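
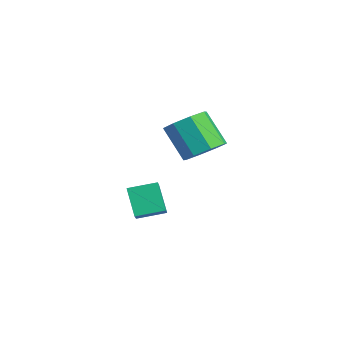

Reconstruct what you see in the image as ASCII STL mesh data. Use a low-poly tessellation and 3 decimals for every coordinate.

solid 
facet normal 0.616 0.209 -0.760
outer loop
vertex 2.527 3.089 1.319
vertex 1.999 2.522 0.735
vertex 1.982 3.461 0.979
endloop
endfacet
facet normal 0.285 0.840 0.462
outer loop
vertex 2.527 3.089 1.319
vertex 1.982 3.461 0.979
vertex 1.449 2.724 2.648
endloop
endfacet
facet normal 0.285 0.840 0.462
outer loop
vertex 1.449 2.724 2.648
vertex 1.982 3.461 0.979
vertex 0.904 3.096 2.308
endloop
endfacet
facet normal -0.616 -0.208 0.760
outer loop
vertex 1.449 2.724 2.648
vertex 0.904 3.096 2.308
vertex 0.921 2.158 2.065
endloop
endfacet
facet normal 0.616 0.208 -0.759
outer loop
vertex 1.982 3.461 0.979
vertex 1.999 2.522 0.735
vertex 1.447 3.283 0.496
endloop
endfacet
facet normal -0.318 0.948 0.003
outer loop
vertex 1.982 3.461 0.979
vertex 1.447 3.283 0.496
vertex 0.904 3.096 2.308
endloop
endfacet
facet normal -0.318 0.948 0.003
outer loop
vertex 0.904 3.096 2.308
vertex 1.447 3.283 0.496
vertex 0.369 2.918 1.825
endloop
endfacet
facet normal -0.616 -0.208 0.759
outer loop
vertex 0.904 3.096 2.308
vertex 0.369 2.918 1.825
vertex 0.921 2.158 2.065
endloop
endfacet
facet normal 0.616 0.208 -0.759
outer loop
vertex 1.447 3.283 0.496
vertex 1.999 2.522 0.735
vertex 1.235 2.66 0.153
endloop
endfacet
facet normal -0.734 0.502 -0.458
outer loop
vertex 1.447 3.283 0.496
vertex 1.235 2.66 0.153
vertex 0.369 2.918 1.825
endloop
endfacet
facet normal -0.734 0.502 -0.458
outer loop
vertex 0.369 2.918 1.825
vertex 1.235 2.66 0.153
vertex 0.157 2.295 1.482
endloop
endfacet
facet normal -0.617 -0.208 0.759
outer loop
vertex 0.369 2.918 1.825
vertex 0.157 2.295 1.482
vertex 0.921 2.158 2.065
endloop
endfacet
facet normal 0.616 0.208 -0.760
outer loop
vertex 1.235 2.66 0.153
vertex 1.999 2.522 0.735
vertex 1.471 1.956 0.152
endloop
endfacet
facet normal -0.720 -0.241 -0.650
outer loop
vertex 1.235 2.66 0.153
vertex 1.471 1.956 0.152
vertex 0.157 2.295 1.482
endloop
endfacet
facet normal -0.720 -0.241 -0.650
outer loop
vertex 0.157 2.295 1.482
vertex 1.471 1.956 0.152
vertex 0.393 1.591 1.481
endloop
endfacet
facet normal -0.617 -0.208 0.759
outer loop
vertex 0.157 2.295 1.482
vertex 0.393 1.591 1.481
vertex 0.921 2.158 2.065
endloop
endfacet
facet normal 0.616 0.208 -0.760
outer loop
vertex 1.471 1.956 0.152
vertex 1.999 2.522 0.735
vertex 2.016 1.584 0.492
endloop
endfacet
facet normal -0.285 -0.840 -0.462
outer loop
vertex 1.471 1.956 0.152
vertex 2.016 1.584 0.492
vertex 0.393 1.591 1.481
endloop
endfacet
facet normal -0.285 -0.840 -0.462
outer loop
vertex 0.393 1.591 1.481
vertex 2.016 1.584 0.492
vertex 0.938 1.219 1.821
endloop
endfacet
facet normal -0.616 -0.209 0.760
outer loop
vertex 0.393 1.591 1.481
vertex 0.938 1.219 1.821
vertex 0.921 2.158 2.065
endloop
endfacet
facet normal 0.616 0.208 -0.759
outer loop
vertex 2.016 1.584 0.492
vertex 1.999 2.522 0.735
vertex 2.551 1.762 0.975
endloop
endfacet
facet normal 0.318 -0.948 -0.003
outer loop
vertex 2.016 1.584 0.492
vertex 2.551 1.762 0.975
vertex 0.938 1.219 1.821
endloop
endfacet
facet normal 0.318 -0.948 -0.003
outer loop
vertex 0.938 1.219 1.821
vertex 2.551 1.762 0.975
vertex 1.473 1.397 2.304
endloop
endfacet
facet normal -0.616 -0.208 0.759
outer loop
vertex 0.938 1.219 1.821
vertex 1.473 1.397 2.304
vertex 0.921 2.158 2.065
endloop
endfacet
facet normal 0.617 0.208 -0.759
outer loop
vertex 2.551 1.762 0.975
vertex 1.999 2.522 0.735
vertex 2.763 2.385 1.318
endloop
endfacet
facet normal 0.734 -0.502 0.458
outer loop
vertex 2.551 1.762 0.975
vertex 2.763 2.385 1.318
vertex 1.473 1.397 2.304
endloop
endfacet
facet normal 0.734 -0.502 0.458
outer loop
vertex 1.473 1.397 2.304
vertex 2.763 2.385 1.318
vertex 1.685 2.02 2.647
endloop
endfacet
facet normal -0.616 -0.208 0.759
outer loop
vertex 1.473 1.397 2.304
vertex 1.685 2.02 2.647
vertex 0.921 2.158 2.065
endloop
endfacet
facet normal 0.617 0.208 -0.759
outer loop
vertex 2.763 2.385 1.318
vertex 1.999 2.522 0.735
vertex 2.527 3.089 1.319
endloop
endfacet
facet normal 0.720 0.241 0.650
outer loop
vertex 2.763 2.385 1.318
vertex 2.527 3.089 1.319
vertex 1.685 2.02 2.647
endloop
endfacet
facet normal 0.720 0.241 0.650
outer loop
vertex 1.685 2.02 2.647
vertex 2.527 3.089 1.319
vertex 1.449 2.724 2.648
endloop
endfacet
facet normal -0.616 -0.208 0.760
outer loop
vertex 1.685 2.02 2.647
vertex 1.449 2.724 2.648
vertex 0.921 2.158 2.065
endloop
endfacet
facet normal -0.683 0.372 -0.629
outer loop
vertex -1.457 0.749 -2.865
vertex -1.053 1.935 -2.601
vertex -0.494 0.666 -3.96
endloop
endfacet
facet normal -0.315 -0.926 -0.207
outer loop
vertex 0.093 0.345 -3.419
vertex -1.457 0.749 -2.865
vertex -0.494 0.666 -3.96
endloop
endfacet
facet normal -0.682 0.373 -0.629
outer loop
vertex -0.494 0.666 -3.96
vertex -1.053 1.935 -2.601
vertex -0.09 1.851 -3.695
endloop
endfacet
facet normal 0.659 -0.057 -0.750
outer loop
vertex -0.09 1.851 -3.695
vertex 0.093 0.345 -3.419
vertex -0.494 0.666 -3.96
endloop
endfacet
facet normal -0.659 0.058 0.750
outer loop
vertex -1.457 0.749 -2.865
vertex -0.466 1.614 -2.06
vertex -1.053 1.935 -2.601
endloop
endfacet
facet normal -0.315 -0.926 -0.206
outer loop
vertex -0.87 0.429 -2.325
vertex -1.457 0.749 -2.865
vertex 0.093 0.345 -3.419
endloop
endfacet
facet normal -0.659 0.057 0.750
outer loop
vertex -0.87 0.429 -2.325
vertex -0.466 1.614 -2.06
vertex -1.457 0.749 -2.865
endloop
endfacet
facet normal 0.316 0.926 0.207
outer loop
vertex -1.053 1.935 -2.601
vertex -0.466 1.614 -2.06
vertex -0.09 1.851 -3.695
endloop
endfacet
facet normal 0.659 -0.057 -0.750
outer loop
vertex 0.497 1.531 -3.155
vertex 0.093 0.345 -3.419
vertex -0.09 1.851 -3.695
endloop
endfacet
facet normal 0.315 0.926 0.207
outer loop
vertex -0.09 1.851 -3.695
vertex -0.466 1.614 -2.06
vertex 0.497 1.531 -3.155
endloop
endfacet
facet normal 0.682 -0.372 0.629
outer loop
vertex 0.497 1.531 -3.155
vertex -0.87 0.429 -2.325
vertex 0.093 0.345 -3.419
endloop
endfacet
facet normal 0.682 -0.373 0.628
outer loop
vertex -0.466 1.614 -2.06
vertex -0.87 0.429 -2.325
vertex 0.497 1.531 -3.155
endloop
endfacet

endsolid


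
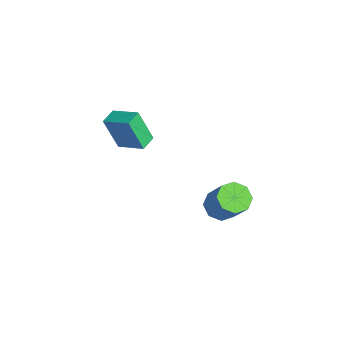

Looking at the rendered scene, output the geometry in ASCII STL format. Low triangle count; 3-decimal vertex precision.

solid 
facet normal -0.564 -0.202 -0.801
outer loop
vertex 2.895 1.06 1.145
vertex 2.102 1.179 1.673
vertex 2.654 1.755 1.139
endloop
endfacet
facet normal 0.758 0.258 -0.599
outer loop
vertex 2.895 1.06 1.145
vertex 2.654 1.755 1.139
vertex 4.13 1.503 2.898
endloop
endfacet
facet normal 0.758 0.259 -0.599
outer loop
vertex 4.13 1.503 2.898
vertex 2.654 1.755 1.139
vertex 3.889 2.197 2.893
endloop
endfacet
facet normal 0.565 0.202 0.800
outer loop
vertex 4.13 1.503 2.898
vertex 3.889 2.197 2.893
vertex 3.338 1.621 3.427
endloop
endfacet
facet normal -0.564 -0.202 -0.801
outer loop
vertex 2.654 1.755 1.139
vertex 2.102 1.179 1.673
vertex 2.09 2.111 1.446
endloop
endfacet
facet normal 0.304 0.851 -0.428
outer loop
vertex 2.654 1.755 1.139
vertex 2.09 2.111 1.446
vertex 3.889 2.197 2.893
endloop
endfacet
facet normal 0.305 0.850 -0.429
outer loop
vertex 3.889 2.197 2.893
vertex 2.09 2.111 1.446
vertex 3.325 2.554 3.2
endloop
endfacet
facet normal 0.564 0.203 0.801
outer loop
vertex 3.889 2.197 2.893
vertex 3.325 2.554 3.2
vertex 3.338 1.621 3.427
endloop
endfacet
facet normal -0.565 -0.202 -0.800
outer loop
vertex 2.09 2.111 1.446
vertex 2.102 1.179 1.673
vertex 1.533 1.922 1.887
endloop
endfacet
facet normal -0.327 0.945 -0.008
outer loop
vertex 2.09 2.111 1.446
vertex 1.533 1.922 1.887
vertex 3.325 2.554 3.2
endloop
endfacet
facet normal -0.328 0.945 -0.007
outer loop
vertex 3.325 2.554 3.2
vertex 1.533 1.922 1.887
vertex 2.768 2.364 3.64
endloop
endfacet
facet normal 0.563 0.203 0.801
outer loop
vertex 3.325 2.554 3.2
vertex 2.768 2.364 3.64
vertex 3.338 1.621 3.427
endloop
endfacet
facet normal -0.565 -0.202 -0.800
outer loop
vertex 1.533 1.922 1.887
vertex 2.102 1.179 1.673
vertex 1.31 1.297 2.202
endloop
endfacet
facet normal -0.768 0.485 0.419
outer loop
vertex 1.533 1.922 1.887
vertex 1.31 1.297 2.202
vertex 2.768 2.364 3.64
endloop
endfacet
facet normal -0.768 0.485 0.418
outer loop
vertex 2.768 2.364 3.64
vertex 1.31 1.297 2.202
vertex 2.545 1.74 3.955
endloop
endfacet
facet normal 0.564 0.203 0.801
outer loop
vertex 2.768 2.364 3.64
vertex 2.545 1.74 3.955
vertex 3.338 1.621 3.427
endloop
endfacet
facet normal -0.565 -0.202 -0.800
outer loop
vertex 1.31 1.297 2.202
vertex 2.102 1.179 1.673
vertex 1.551 0.603 2.207
endloop
endfacet
facet normal -0.758 -0.259 0.599
outer loop
vertex 1.31 1.297 2.202
vertex 1.551 0.603 2.207
vertex 2.545 1.74 3.955
endloop
endfacet
facet normal -0.758 -0.258 0.599
outer loop
vertex 2.545 1.74 3.955
vertex 1.551 0.603 2.207
vertex 2.786 1.045 3.961
endloop
endfacet
facet normal 0.564 0.202 0.801
outer loop
vertex 2.545 1.74 3.955
vertex 2.786 1.045 3.961
vertex 3.338 1.621 3.427
endloop
endfacet
facet normal -0.564 -0.203 -0.801
outer loop
vertex 1.551 0.603 2.207
vertex 2.102 1.179 1.673
vertex 2.115 0.246 1.9
endloop
endfacet
facet normal -0.305 -0.850 0.429
outer loop
vertex 1.551 0.603 2.207
vertex 2.115 0.246 1.9
vertex 2.786 1.045 3.961
endloop
endfacet
facet normal -0.304 -0.851 0.429
outer loop
vertex 2.786 1.045 3.961
vertex 2.115 0.246 1.9
vertex 3.35 0.689 3.654
endloop
endfacet
facet normal 0.564 0.202 0.801
outer loop
vertex 2.786 1.045 3.961
vertex 3.35 0.689 3.654
vertex 3.338 1.621 3.427
endloop
endfacet
facet normal -0.563 -0.203 -0.801
outer loop
vertex 2.115 0.246 1.9
vertex 2.102 1.179 1.673
vertex 2.672 0.436 1.46
endloop
endfacet
facet normal 0.328 -0.945 0.008
outer loop
vertex 2.115 0.246 1.9
vertex 2.672 0.436 1.46
vertex 3.35 0.689 3.654
endloop
endfacet
facet normal 0.327 -0.945 0.008
outer loop
vertex 3.35 0.689 3.654
vertex 2.672 0.436 1.46
vertex 3.907 0.878 3.213
endloop
endfacet
facet normal 0.565 0.202 0.800
outer loop
vertex 3.35 0.689 3.654
vertex 3.907 0.878 3.213
vertex 3.338 1.621 3.427
endloop
endfacet
facet normal -0.564 -0.203 -0.801
outer loop
vertex 2.672 0.436 1.46
vertex 2.102 1.179 1.673
vertex 2.895 1.06 1.145
endloop
endfacet
facet normal 0.768 -0.486 -0.418
outer loop
vertex 2.672 0.436 1.46
vertex 2.895 1.06 1.145
vertex 3.907 0.878 3.213
endloop
endfacet
facet normal 0.768 -0.485 -0.418
outer loop
vertex 3.907 0.878 3.213
vertex 2.895 1.06 1.145
vertex 4.13 1.503 2.898
endloop
endfacet
facet normal 0.565 0.202 0.800
outer loop
vertex 3.907 0.878 3.213
vertex 4.13 1.503 2.898
vertex 3.338 1.621 3.427
endloop
endfacet
facet normal -0.635 -0.691 -0.345
outer loop
vertex -3.781 -4.036 4.224
vertex -4.558 -3.389 4.357
vertex -3.501 -3.287 2.207
endloop
endfacet
facet normal 0.762 -0.635 -0.130
outer loop
vertex -2.402 -2.091 2.803
vertex -3.781 -4.036 4.224
vertex -3.501 -3.287 2.207
endloop
endfacet
facet normal -0.635 -0.692 -0.345
outer loop
vertex -3.501 -3.287 2.207
vertex -4.558 -3.389 4.357
vertex -4.278 -2.64 2.339
endloop
endfacet
facet normal 0.129 0.345 -0.930
outer loop
vertex -4.278 -2.64 2.339
vertex -2.402 -2.091 2.803
vertex -3.501 -3.287 2.207
endloop
endfacet
facet normal -0.128 -0.345 0.930
outer loop
vertex -3.781 -4.036 4.224
vertex -3.459 -2.193 4.953
vertex -4.558 -3.389 4.357
endloop
endfacet
facet normal 0.762 -0.635 -0.130
outer loop
vertex -2.682 -2.84 4.821
vertex -3.781 -4.036 4.224
vertex -2.402 -2.091 2.803
endloop
endfacet
facet normal -0.129 -0.345 0.930
outer loop
vertex -2.682 -2.84 4.821
vertex -3.459 -2.193 4.953
vertex -3.781 -4.036 4.224
endloop
endfacet
facet normal -0.762 0.635 0.130
outer loop
vertex -4.558 -3.389 4.357
vertex -3.459 -2.193 4.953
vertex -4.278 -2.64 2.339
endloop
endfacet
facet normal 0.129 0.346 -0.929
outer loop
vertex -3.179 -1.444 2.936
vertex -2.402 -2.091 2.803
vertex -4.278 -2.64 2.339
endloop
endfacet
facet normal -0.762 0.635 0.130
outer loop
vertex -4.278 -2.64 2.339
vertex -3.459 -2.193 4.953
vertex -3.179 -1.444 2.936
endloop
endfacet
facet normal 0.635 0.691 0.345
outer loop
vertex -3.179 -1.444 2.936
vertex -2.682 -2.84 4.821
vertex -2.402 -2.091 2.803
endloop
endfacet
facet normal 0.635 0.692 0.345
outer loop
vertex -3.459 -2.193 4.953
vertex -2.682 -2.84 4.821
vertex -3.179 -1.444 2.936
endloop
endfacet

endsolid


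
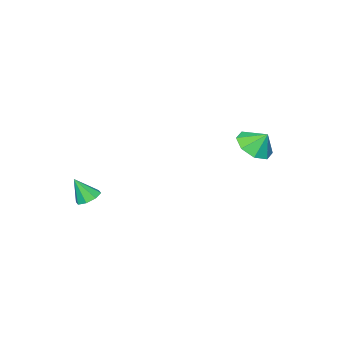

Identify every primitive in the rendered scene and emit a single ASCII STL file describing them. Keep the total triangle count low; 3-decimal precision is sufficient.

solid 
facet normal 0.207 -0.560 -0.802
outer loop
vertex -1.919 1.572 0.641
vertex -2.605 2.129 0.075
vertex -1.579 2.207 0.285
endloop
endfacet
facet normal 0.528 0.182 0.829
outer loop
vertex -1.919 1.572 0.641
vertex -1.579 2.207 0.285
vertex -2.835 2.751 0.965
endloop
endfacet
facet normal 0.207 -0.560 -0.802
outer loop
vertex -1.579 2.207 0.285
vertex -2.605 2.129 0.075
vertex -1.841 2.797 -0.194
endloop
endfacet
facet normal 0.558 0.658 0.505
outer loop
vertex -1.579 2.207 0.285
vertex -1.841 2.797 -0.194
vertex -2.835 2.751 0.965
endloop
endfacet
facet normal 0.208 -0.560 -0.802
outer loop
vertex -1.841 2.797 -0.194
vertex -2.605 2.129 0.075
vertex -2.55 2.995 -0.516
endloop
endfacet
facet normal 0.181 0.964 0.194
outer loop
vertex -1.841 2.797 -0.194
vertex -2.55 2.995 -0.516
vertex -2.835 2.751 0.965
endloop
endfacet
facet normal 0.208 -0.560 -0.802
outer loop
vertex -2.55 2.995 -0.516
vertex -2.605 2.129 0.075
vertex -3.291 2.686 -0.492
endloop
endfacet
facet normal -0.382 0.921 0.078
outer loop
vertex -2.55 2.995 -0.516
vertex -3.291 2.686 -0.492
vertex -2.835 2.751 0.965
endloop
endfacet
facet normal 0.207 -0.561 -0.802
outer loop
vertex -3.291 2.686 -0.492
vertex -2.605 2.129 0.075
vertex -3.631 2.051 -0.136
endloop
endfacet
facet normal -0.800 0.555 0.226
outer loop
vertex -3.291 2.686 -0.492
vertex -3.631 2.051 -0.136
vertex -2.835 2.751 0.965
endloop
endfacet
facet normal 0.208 -0.560 -0.802
outer loop
vertex -3.631 2.051 -0.136
vertex -2.605 2.129 0.075
vertex -3.369 1.461 0.344
endloop
endfacet
facet normal -0.831 0.079 0.551
outer loop
vertex -3.631 2.051 -0.136
vertex -3.369 1.461 0.344
vertex -2.835 2.751 0.965
endloop
endfacet
facet normal 0.208 -0.560 -0.802
outer loop
vertex -3.369 1.461 0.344
vertex -2.605 2.129 0.075
vertex -2.66 1.263 0.666
endloop
endfacet
facet normal -0.455 -0.227 0.861
outer loop
vertex -3.369 1.461 0.344
vertex -2.66 1.263 0.666
vertex -2.835 2.751 0.965
endloop
endfacet
facet normal 0.207 -0.560 -0.802
outer loop
vertex -2.66 1.263 0.666
vertex -2.605 2.129 0.075
vertex -1.919 1.572 0.641
endloop
endfacet
facet normal 0.109 -0.183 0.977
outer loop
vertex -2.66 1.263 0.666
vertex -1.919 1.572 0.641
vertex -2.835 2.751 0.965
endloop
endfacet
facet normal -0.286 0.403 -0.869
outer loop
vertex 4.206 -2.315 -2.84
vertex 3.664 -2.742 -2.86
vertex 3.779 -2.111 -2.605
endloop
endfacet
facet normal 0.587 0.584 0.561
outer loop
vertex 4.206 -2.315 -2.84
vertex 3.779 -2.111 -2.605
vertex 4.056 -3.298 -1.66
endloop
endfacet
facet normal -0.282 0.403 -0.871
outer loop
vertex 3.779 -2.111 -2.605
vertex 3.664 -2.742 -2.86
vertex 3.284 -2.276 -2.521
endloop
endfacet
facet normal -0.070 0.611 0.788
outer loop
vertex 3.779 -2.111 -2.605
vertex 3.284 -2.276 -2.521
vertex 4.056 -3.298 -1.66
endloop
endfacet
facet normal -0.283 0.402 -0.871
outer loop
vertex 3.284 -2.276 -2.521
vertex 3.664 -2.742 -2.86
vertex 3.012 -2.714 -2.635
endloop
endfacet
facet normal -0.615 0.182 0.767
outer loop
vertex 3.284 -2.276 -2.521
vertex 3.012 -2.714 -2.635
vertex 4.056 -3.298 -1.66
endloop
endfacet
facet normal -0.283 0.402 -0.871
outer loop
vertex 3.012 -2.714 -2.635
vertex 3.664 -2.742 -2.86
vertex 3.122 -3.169 -2.881
endloop
endfacet
facet normal -0.731 -0.453 0.511
outer loop
vertex 3.012 -2.714 -2.635
vertex 3.122 -3.169 -2.881
vertex 4.056 -3.298 -1.66
endloop
endfacet
facet normal -0.284 0.403 -0.870
outer loop
vertex 3.122 -3.169 -2.881
vertex 3.664 -2.742 -2.86
vertex 3.549 -3.373 -3.115
endloop
endfacet
facet normal -0.348 -0.922 0.169
outer loop
vertex 3.122 -3.169 -2.881
vertex 3.549 -3.373 -3.115
vertex 4.056 -3.298 -1.66
endloop
endfacet
facet normal -0.285 0.403 -0.869
outer loop
vertex 3.549 -3.373 -3.115
vertex 3.664 -2.742 -2.86
vertex 4.043 -3.207 -3.2
endloop
endfacet
facet normal 0.309 -0.949 -0.059
outer loop
vertex 3.549 -3.373 -3.115
vertex 4.043 -3.207 -3.2
vertex 4.056 -3.298 -1.66
endloop
endfacet
facet normal -0.285 0.403 -0.869
outer loop
vertex 4.043 -3.207 -3.2
vertex 3.664 -2.742 -2.86
vertex 4.315 -2.769 -3.086
endloop
endfacet
facet normal 0.853 -0.520 -0.038
outer loop
vertex 4.043 -3.207 -3.2
vertex 4.315 -2.769 -3.086
vertex 4.056 -3.298 -1.66
endloop
endfacet
facet normal -0.285 0.403 -0.870
outer loop
vertex 4.315 -2.769 -3.086
vertex 3.664 -2.742 -2.86
vertex 4.206 -2.315 -2.84
endloop
endfacet
facet normal 0.969 0.114 0.218
outer loop
vertex 4.315 -2.769 -3.086
vertex 4.206 -2.315 -2.84
vertex 4.056 -3.298 -1.66
endloop
endfacet

endsolid


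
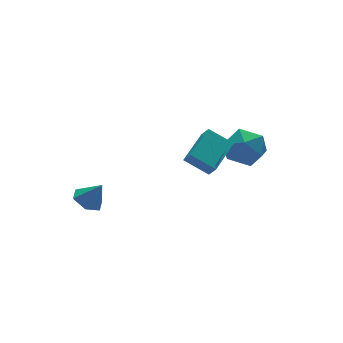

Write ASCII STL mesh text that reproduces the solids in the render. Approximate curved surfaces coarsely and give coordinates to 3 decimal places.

solid 
facet normal -0.428 0.312 -0.848
outer loop
vertex -2.427 3.176 -4.0
vertex -3.221 3.18 -3.598
vertex -2.713 3.91 -3.586
endloop
endfacet
facet normal 0.946 0.264 0.186
outer loop
vertex -2.427 3.176 -4.0
vertex -2.713 3.91 -3.586
vertex -2.619 2.74 -2.402
endloop
endfacet
facet normal -0.428 0.312 -0.848
outer loop
vertex -2.713 3.91 -3.586
vertex -3.221 3.18 -3.598
vertex -3.507 3.914 -3.184
endloop
endfacet
facet normal 0.332 0.684 0.649
outer loop
vertex -2.713 3.91 -3.586
vertex -3.507 3.914 -3.184
vertex -2.619 2.74 -2.402
endloop
endfacet
facet normal -0.427 0.313 -0.849
outer loop
vertex -3.507 3.914 -3.184
vertex -3.221 3.18 -3.598
vertex -4.016 3.184 -3.197
endloop
endfacet
facet normal -0.410 0.270 0.871
outer loop
vertex -3.507 3.914 -3.184
vertex -4.016 3.184 -3.197
vertex -2.619 2.74 -2.402
endloop
endfacet
facet normal -0.427 0.313 -0.849
outer loop
vertex -4.016 3.184 -3.197
vertex -3.221 3.18 -3.598
vertex -3.73 2.45 -3.611
endloop
endfacet
facet normal -0.537 -0.563 0.628
outer loop
vertex -4.016 3.184 -3.197
vertex -3.73 2.45 -3.611
vertex -2.619 2.74 -2.402
endloop
endfacet
facet normal -0.427 0.313 -0.848
outer loop
vertex -3.73 2.45 -3.611
vertex -3.221 3.18 -3.598
vertex -2.936 2.446 -4.012
endloop
endfacet
facet normal 0.078 -0.983 0.164
outer loop
vertex -3.73 2.45 -3.611
vertex -2.936 2.446 -4.012
vertex -2.619 2.74 -2.402
endloop
endfacet
facet normal -0.428 0.312 -0.848
outer loop
vertex -2.936 2.446 -4.012
vertex -3.221 3.18 -3.598
vertex -2.427 3.176 -4.0
endloop
endfacet
facet normal 0.819 -0.570 -0.057
outer loop
vertex -2.936 2.446 -4.012
vertex -2.427 3.176 -4.0
vertex -2.619 2.74 -2.402
endloop
endfacet
facet normal -0.799 -0.522 -0.297
outer loop
vertex -0.289 -4.183 2.355
vertex -1.147 -3.311 3.132
vertex -0.371 -3.694 1.715
endloop
endfacet
facet normal 0.592 -0.602 -0.536
outer loop
vertex 1.227 -2.649 2.308
vertex -0.289 -4.183 2.355
vertex -0.371 -3.694 1.715
endloop
endfacet
facet normal -0.799 -0.523 -0.296
outer loop
vertex -0.371 -3.694 1.715
vertex -1.147 -3.311 3.132
vertex -1.23 -2.822 2.492
endloop
endfacet
facet normal -0.102 0.604 -0.790
outer loop
vertex -1.23 -2.822 2.492
vertex 1.227 -2.649 2.308
vertex -0.371 -3.694 1.715
endloop
endfacet
facet normal 0.102 -0.604 0.790
outer loop
vertex -0.289 -4.183 2.355
vertex 0.451 -2.266 3.725
vertex -1.147 -3.311 3.132
endloop
endfacet
facet normal 0.592 -0.602 -0.536
outer loop
vertex 1.31 -3.138 2.948
vertex -0.289 -4.183 2.355
vertex 1.227 -2.649 2.308
endloop
endfacet
facet normal 0.102 -0.604 0.790
outer loop
vertex 1.31 -3.138 2.948
vertex 0.451 -2.266 3.725
vertex -0.289 -4.183 2.355
endloop
endfacet
facet normal -0.592 0.601 0.536
outer loop
vertex -1.147 -3.311 3.132
vertex 0.451 -2.266 3.725
vertex -1.23 -2.822 2.492
endloop
endfacet
facet normal -0.102 0.604 -0.790
outer loop
vertex 0.369 -1.777 3.085
vertex 1.227 -2.649 2.308
vertex -1.23 -2.822 2.492
endloop
endfacet
facet normal -0.592 0.602 0.536
outer loop
vertex -1.23 -2.822 2.492
vertex 0.451 -2.266 3.725
vertex 0.369 -1.777 3.085
endloop
endfacet
facet normal 0.799 0.523 0.296
outer loop
vertex 0.369 -1.777 3.085
vertex 1.31 -3.138 2.948
vertex 1.227 -2.649 2.308
endloop
endfacet
facet normal 0.799 0.523 0.297
outer loop
vertex 0.451 -2.266 3.725
vertex 1.31 -3.138 2.948
vertex 0.369 -1.777 3.085
endloop
endfacet
facet normal 0.118 -0.170 0.978
outer loop
vertex 2.823 -1.187 2.255
vertex 2.416 -2.328 2.106
vertex 3.608 -2.086 2.004
endloop
endfacet
facet normal 0.592 0.310 0.744
outer loop
vertex 2.823 -1.187 2.255
vertex 3.608 -2.086 2.004
vertex 3.727 -1.002 1.458
endloop
endfacet
facet normal 0.232 0.856 0.462
outer loop
vertex 2.823 -1.187 2.255
vertex 3.727 -1.002 1.458
vertex 2.61 -0.573 1.223
endloop
endfacet
facet normal -0.465 0.715 0.522
outer loop
vertex 2.823 -1.187 2.255
vertex 2.61 -0.573 1.223
vertex 1.8 -1.392 1.623
endloop
endfacet
facet normal -0.536 0.081 0.841
outer loop
vertex 2.823 -1.187 2.255
vertex 1.8 -1.392 1.623
vertex 2.416 -2.328 2.106
endloop
endfacet
facet normal 0.975 0.006 0.224
outer loop
vertex 3.727 -1.002 1.458
vertex 3.608 -2.086 2.004
vertex 3.88 -2.028 0.817
endloop
endfacet
facet normal 0.208 -0.770 0.603
outer loop
vertex 3.608 -2.086 2.004
vertex 2.416 -2.328 2.106
vertex 3.07 -2.847 1.217
endloop
endfacet
facet normal -0.851 -0.364 0.380
outer loop
vertex 2.416 -2.328 2.106
vertex 1.8 -1.392 1.623
vertex 1.953 -2.418 0.982
endloop
endfacet
facet normal -0.737 0.662 -0.137
outer loop
vertex 1.8 -1.392 1.623
vertex 2.61 -0.573 1.223
vertex 2.072 -1.334 0.436
endloop
endfacet
facet normal 0.391 0.891 -0.232
outer loop
vertex 2.61 -0.573 1.223
vertex 3.727 -1.002 1.458
vertex 3.264 -1.092 0.334
endloop
endfacet
facet normal 0.465 -0.715 -0.522
outer loop
vertex 2.857 -2.233 0.185
vertex 3.88 -2.028 0.817
vertex 3.07 -2.847 1.217
endloop
endfacet
facet normal -0.232 -0.856 -0.462
outer loop
vertex 2.857 -2.233 0.185
vertex 3.07 -2.847 1.217
vertex 1.953 -2.418 0.982
endloop
endfacet
facet normal -0.592 -0.310 -0.744
outer loop
vertex 2.857 -2.233 0.185
vertex 1.953 -2.418 0.982
vertex 2.072 -1.334 0.436
endloop
endfacet
facet normal -0.118 0.170 -0.978
outer loop
vertex 2.857 -2.233 0.185
vertex 2.072 -1.334 0.436
vertex 3.264 -1.092 0.334
endloop
endfacet
facet normal 0.536 -0.081 -0.841
outer loop
vertex 2.857 -2.233 0.185
vertex 3.264 -1.092 0.334
vertex 3.88 -2.028 0.817
endloop
endfacet
facet normal 0.737 -0.662 0.137
outer loop
vertex 3.07 -2.847 1.217
vertex 3.88 -2.028 0.817
vertex 3.608 -2.086 2.004
endloop
endfacet
facet normal -0.391 -0.891 0.232
outer loop
vertex 1.953 -2.418 0.982
vertex 3.07 -2.847 1.217
vertex 2.416 -2.328 2.106
endloop
endfacet
facet normal -0.975 -0.006 -0.224
outer loop
vertex 2.072 -1.334 0.436
vertex 1.953 -2.418 0.982
vertex 1.8 -1.392 1.623
endloop
endfacet
facet normal -0.208 0.770 -0.603
outer loop
vertex 3.264 -1.092 0.334
vertex 2.072 -1.334 0.436
vertex 2.61 -0.573 1.223
endloop
endfacet
facet normal 0.851 0.364 -0.380
outer loop
vertex 3.88 -2.028 0.817
vertex 3.264 -1.092 0.334
vertex 3.727 -1.002 1.458
endloop
endfacet

endsolid


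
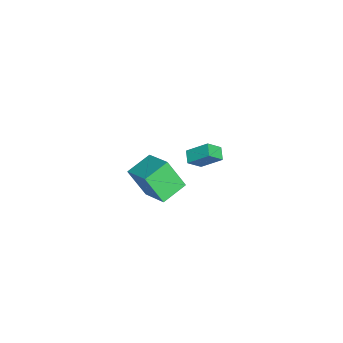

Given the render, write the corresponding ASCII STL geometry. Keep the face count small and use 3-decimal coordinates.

solid 
facet normal -0.723 0.626 0.292
outer loop
vertex 2.277 -4.613 2.61
vertex 3.734 -3.355 3.522
vertex 2.481 -3.529 0.788
endloop
endfacet
facet normal -0.684 -0.591 -0.428
outer loop
vertex 3.746 -4.625 0.278
vertex 2.277 -4.613 2.61
vertex 2.481 -3.529 0.788
endloop
endfacet
facet normal -0.723 0.626 0.292
outer loop
vertex 2.481 -3.529 0.788
vertex 3.734 -3.355 3.522
vertex 3.938 -2.271 1.7
endloop
endfacet
facet normal 0.096 0.509 -0.855
outer loop
vertex 3.938 -2.271 1.7
vertex 3.746 -4.625 0.278
vertex 2.481 -3.529 0.788
endloop
endfacet
facet normal -0.096 -0.509 0.855
outer loop
vertex 2.277 -4.613 2.61
vertex 4.999 -4.451 3.012
vertex 3.734 -3.355 3.522
endloop
endfacet
facet normal -0.684 -0.591 -0.428
outer loop
vertex 3.542 -5.709 2.1
vertex 2.277 -4.613 2.61
vertex 3.746 -4.625 0.278
endloop
endfacet
facet normal -0.096 -0.509 0.855
outer loop
vertex 3.542 -5.709 2.1
vertex 4.999 -4.451 3.012
vertex 2.277 -4.613 2.61
endloop
endfacet
facet normal 0.684 0.591 0.428
outer loop
vertex 3.734 -3.355 3.522
vertex 4.999 -4.451 3.012
vertex 3.938 -2.271 1.7
endloop
endfacet
facet normal 0.096 0.509 -0.855
outer loop
vertex 5.203 -3.367 1.19
vertex 3.746 -4.625 0.278
vertex 3.938 -2.271 1.7
endloop
endfacet
facet normal 0.684 0.591 0.428
outer loop
vertex 3.938 -2.271 1.7
vertex 4.999 -4.451 3.012
vertex 5.203 -3.367 1.19
endloop
endfacet
facet normal 0.723 -0.626 -0.292
outer loop
vertex 5.203 -3.367 1.19
vertex 3.542 -5.709 2.1
vertex 3.746 -4.625 0.278
endloop
endfacet
facet normal 0.723 -0.626 -0.292
outer loop
vertex 4.999 -4.451 3.012
vertex 3.542 -5.709 2.1
vertex 5.203 -3.367 1.19
endloop
endfacet
facet normal -0.884 -0.212 0.416
outer loop
vertex -4.174 -3.342 -3.119
vertex -3.979 -1.978 -2.008
vertex -4.759 -2.568 -3.968
endloop
endfacet
facet normal -0.110 -0.771 -0.627
outer loop
vertex -3.901 -2.362 -4.372
vertex -4.174 -3.342 -3.119
vertex -4.759 -2.568 -3.968
endloop
endfacet
facet normal -0.885 -0.212 0.416
outer loop
vertex -4.759 -2.568 -3.968
vertex -3.979 -1.978 -2.008
vertex -4.564 -1.203 -2.858
endloop
endfacet
facet normal -0.454 0.600 -0.658
outer loop
vertex -4.564 -1.203 -2.858
vertex -3.901 -2.362 -4.372
vertex -4.759 -2.568 -3.968
endloop
endfacet
facet normal 0.454 -0.601 0.658
outer loop
vertex -4.174 -3.342 -3.119
vertex -3.121 -1.772 -2.412
vertex -3.979 -1.978 -2.008
endloop
endfacet
facet normal -0.110 -0.771 -0.627
outer loop
vertex -3.316 -3.137 -3.522
vertex -4.174 -3.342 -3.119
vertex -3.901 -2.362 -4.372
endloop
endfacet
facet normal 0.453 -0.601 0.659
outer loop
vertex -3.316 -3.137 -3.522
vertex -3.121 -1.772 -2.412
vertex -4.174 -3.342 -3.119
endloop
endfacet
facet normal 0.110 0.771 0.627
outer loop
vertex -3.979 -1.978 -2.008
vertex -3.121 -1.772 -2.412
vertex -4.564 -1.203 -2.858
endloop
endfacet
facet normal -0.453 0.601 -0.658
outer loop
vertex -3.706 -0.998 -3.261
vertex -3.901 -2.362 -4.372
vertex -4.564 -1.203 -2.858
endloop
endfacet
facet normal 0.110 0.771 0.627
outer loop
vertex -4.564 -1.203 -2.858
vertex -3.121 -1.772 -2.412
vertex -3.706 -0.998 -3.261
endloop
endfacet
facet normal 0.885 0.212 -0.416
outer loop
vertex -3.706 -0.998 -3.261
vertex -3.316 -3.137 -3.522
vertex -3.901 -2.362 -4.372
endloop
endfacet
facet normal 0.884 0.212 -0.416
outer loop
vertex -3.121 -1.772 -2.412
vertex -3.316 -3.137 -3.522
vertex -3.706 -0.998 -3.261
endloop
endfacet

endsolid


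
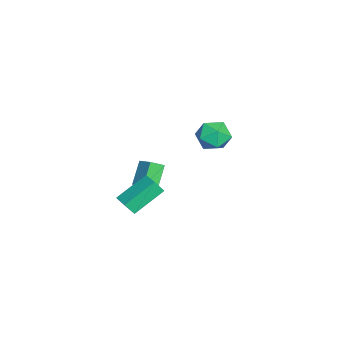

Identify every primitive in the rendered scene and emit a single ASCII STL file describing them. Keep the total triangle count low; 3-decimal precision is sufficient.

solid 
facet normal 0.152 0.723 0.674
outer loop
vertex -3.206 1.745 2.419
vertex -3.852 1.239 3.108
vertex -2.802 1.024 3.102
endloop
endfacet
facet normal 0.723 0.644 0.252
outer loop
vertex -3.206 1.745 2.419
vertex -2.802 1.024 3.102
vertex -2.466 1.046 2.083
endloop
endfacet
facet normal 0.514 0.747 -0.422
outer loop
vertex -3.206 1.745 2.419
vertex -2.466 1.046 2.083
vertex -3.309 1.274 1.461
endloop
endfacet
facet normal -0.185 0.890 -0.418
outer loop
vertex -3.206 1.745 2.419
vertex -3.309 1.274 1.461
vertex -4.166 1.393 2.094
endloop
endfacet
facet normal -0.409 0.875 0.259
outer loop
vertex -3.206 1.745 2.419
vertex -4.166 1.393 2.094
vertex -3.852 1.239 3.108
endloop
endfacet
facet normal 0.949 -0.029 0.312
outer loop
vertex -2.466 1.046 2.083
vertex -2.802 1.024 3.102
vertex -2.654 0.107 2.566
endloop
endfacet
facet normal 0.026 0.098 0.995
outer loop
vertex -2.802 1.024 3.102
vertex -3.852 1.239 3.108
vertex -3.511 0.226 3.199
endloop
endfacet
facet normal -0.881 0.344 0.325
outer loop
vertex -3.852 1.239 3.108
vertex -4.166 1.393 2.094
vertex -4.354 0.454 2.577
endloop
endfacet
facet normal -0.519 0.367 -0.772
outer loop
vertex -4.166 1.393 2.094
vertex -3.309 1.274 1.461
vertex -4.018 0.476 1.558
endloop
endfacet
facet normal 0.612 0.136 -0.779
outer loop
vertex -3.309 1.274 1.461
vertex -2.466 1.046 2.083
vertex -2.968 0.261 1.552
endloop
endfacet
facet normal 0.185 -0.890 0.418
outer loop
vertex -3.614 -0.245 2.241
vertex -2.654 0.107 2.566
vertex -3.511 0.226 3.199
endloop
endfacet
facet normal -0.514 -0.747 0.422
outer loop
vertex -3.614 -0.245 2.241
vertex -3.511 0.226 3.199
vertex -4.354 0.454 2.577
endloop
endfacet
facet normal -0.723 -0.644 -0.252
outer loop
vertex -3.614 -0.245 2.241
vertex -4.354 0.454 2.577
vertex -4.018 0.476 1.558
endloop
endfacet
facet normal -0.152 -0.723 -0.674
outer loop
vertex -3.614 -0.245 2.241
vertex -4.018 0.476 1.558
vertex -2.968 0.261 1.552
endloop
endfacet
facet normal 0.409 -0.875 -0.259
outer loop
vertex -3.614 -0.245 2.241
vertex -2.968 0.261 1.552
vertex -2.654 0.107 2.566
endloop
endfacet
facet normal 0.519 -0.367 0.772
outer loop
vertex -3.511 0.226 3.199
vertex -2.654 0.107 2.566
vertex -2.802 1.024 3.102
endloop
endfacet
facet normal -0.612 -0.136 0.779
outer loop
vertex -4.354 0.454 2.577
vertex -3.511 0.226 3.199
vertex -3.852 1.239 3.108
endloop
endfacet
facet normal -0.949 0.029 -0.312
outer loop
vertex -4.018 0.476 1.558
vertex -4.354 0.454 2.577
vertex -4.166 1.393 2.094
endloop
endfacet
facet normal -0.026 -0.098 -0.995
outer loop
vertex -2.968 0.261 1.552
vertex -4.018 0.476 1.558
vertex -3.309 1.274 1.461
endloop
endfacet
facet normal 0.881 -0.344 -0.325
outer loop
vertex -2.654 0.107 2.566
vertex -2.968 0.261 1.552
vertex -2.466 1.046 2.083
endloop
endfacet
facet normal -0.846 -0.493 -0.204
outer loop
vertex 2.231 -2.138 3.118
vertex 2.128 -1.667 2.406
vertex 3.27 -3.49 2.072
endloop
endfacet
facet normal 0.120 -0.548 0.828
outer loop
vertex 4.192 -2.953 2.294
vertex 2.231 -2.138 3.118
vertex 3.27 -3.49 2.072
endloop
endfacet
facet normal -0.846 -0.493 -0.203
outer loop
vertex 3.27 -3.49 2.072
vertex 2.128 -1.667 2.406
vertex 3.166 -3.018 1.36
endloop
endfacet
facet normal 0.519 -0.675 -0.524
outer loop
vertex 3.166 -3.018 1.36
vertex 4.192 -2.953 2.294
vertex 3.27 -3.49 2.072
endloop
endfacet
facet normal -0.520 0.676 0.522
outer loop
vertex 2.231 -2.138 3.118
vertex 3.05 -1.13 2.628
vertex 2.128 -1.667 2.406
endloop
endfacet
facet normal 0.120 -0.549 0.827
outer loop
vertex 3.154 -1.602 3.34
vertex 2.231 -2.138 3.118
vertex 4.192 -2.953 2.294
endloop
endfacet
facet normal -0.518 0.676 0.524
outer loop
vertex 3.154 -1.602 3.34
vertex 3.05 -1.13 2.628
vertex 2.231 -2.138 3.118
endloop
endfacet
facet normal -0.120 0.548 -0.828
outer loop
vertex 2.128 -1.667 2.406
vertex 3.05 -1.13 2.628
vertex 3.166 -3.018 1.36
endloop
endfacet
facet normal 0.519 -0.677 -0.523
outer loop
vertex 4.089 -2.482 1.582
vertex 4.192 -2.953 2.294
vertex 3.166 -3.018 1.36
endloop
endfacet
facet normal -0.119 0.548 -0.828
outer loop
vertex 3.166 -3.018 1.36
vertex 3.05 -1.13 2.628
vertex 4.089 -2.482 1.582
endloop
endfacet
facet normal 0.846 0.493 0.203
outer loop
vertex 4.089 -2.482 1.582
vertex 3.154 -1.602 3.34
vertex 4.192 -2.953 2.294
endloop
endfacet
facet normal 0.846 0.493 0.203
outer loop
vertex 3.05 -1.13 2.628
vertex 3.154 -1.602 3.34
vertex 4.089 -2.482 1.582
endloop
endfacet
facet normal -0.685 -0.567 -0.457
outer loop
vertex 0.917 -3.002 1.351
vertex -0.058 -2.741 2.488
vertex 0.623 -2.317 0.942
endloop
endfacet
facet normal 0.641 -0.172 -0.748
outer loop
vertex 1.418 -1.659 1.472
vertex 0.917 -3.002 1.351
vertex 0.623 -2.317 0.942
endloop
endfacet
facet normal -0.685 -0.567 -0.457
outer loop
vertex 0.623 -2.317 0.942
vertex -0.058 -2.741 2.488
vertex -0.352 -2.056 2.079
endloop
endfacet
facet normal -0.346 0.805 -0.481
outer loop
vertex -0.352 -2.056 2.079
vertex 1.418 -1.659 1.472
vertex 0.623 -2.317 0.942
endloop
endfacet
facet normal 0.346 -0.805 0.481
outer loop
vertex 0.917 -3.002 1.351
vertex 0.737 -2.083 3.018
vertex -0.058 -2.741 2.488
endloop
endfacet
facet normal 0.641 -0.172 -0.748
outer loop
vertex 1.712 -2.344 1.881
vertex 0.917 -3.002 1.351
vertex 1.418 -1.659 1.472
endloop
endfacet
facet normal 0.346 -0.805 0.481
outer loop
vertex 1.712 -2.344 1.881
vertex 0.737 -2.083 3.018
vertex 0.917 -3.002 1.351
endloop
endfacet
facet normal -0.641 0.172 0.748
outer loop
vertex -0.058 -2.741 2.488
vertex 0.737 -2.083 3.018
vertex -0.352 -2.056 2.079
endloop
endfacet
facet normal -0.346 0.805 -0.481
outer loop
vertex 0.443 -1.398 2.609
vertex 1.418 -1.659 1.472
vertex -0.352 -2.056 2.079
endloop
endfacet
facet normal -0.641 0.172 0.748
outer loop
vertex -0.352 -2.056 2.079
vertex 0.737 -2.083 3.018
vertex 0.443 -1.398 2.609
endloop
endfacet
facet normal 0.685 0.567 0.457
outer loop
vertex 0.443 -1.398 2.609
vertex 1.712 -2.344 1.881
vertex 1.418 -1.659 1.472
endloop
endfacet
facet normal 0.685 0.567 0.457
outer loop
vertex 0.737 -2.083 3.018
vertex 1.712 -2.344 1.881
vertex 0.443 -1.398 2.609
endloop
endfacet

endsolid


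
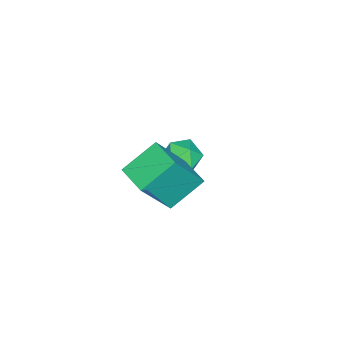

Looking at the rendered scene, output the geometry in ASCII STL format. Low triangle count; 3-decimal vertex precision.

solid 
facet normal -0.503 0.709 -0.494
outer loop
vertex -1.465 3.173 -3.632
vertex -2.034 2.943 -3.383
vertex -1.696 3.41 -3.057
endloop
endfacet
facet normal 0.153 0.934 -0.323
outer loop
vertex -1.465 3.173 -3.632
vertex -1.696 3.41 -3.057
vertex -1.05 3.28 -3.127
endloop
endfacet
facet normal 0.623 0.483 -0.615
outer loop
vertex -1.465 3.173 -3.632
vertex -1.05 3.28 -3.127
vertex -0.989 2.733 -3.495
endloop
endfacet
facet normal 0.259 -0.020 -0.966
outer loop
vertex -1.465 3.173 -3.632
vertex -0.989 2.733 -3.495
vertex -1.597 2.524 -3.654
endloop
endfacet
facet normal -0.438 0.119 -0.891
outer loop
vertex -1.465 3.173 -3.632
vertex -1.597 2.524 -3.654
vertex -2.034 2.943 -3.383
endloop
endfacet
facet normal 0.222 0.896 0.386
outer loop
vertex -1.05 3.28 -3.127
vertex -1.696 3.41 -3.057
vertex -1.363 3.116 -2.566
endloop
endfacet
facet normal -0.840 0.531 0.109
outer loop
vertex -1.696 3.41 -3.057
vertex -2.034 2.943 -3.383
vertex -1.971 2.907 -2.725
endloop
endfacet
facet normal -0.734 -0.421 -0.533
outer loop
vertex -2.034 2.943 -3.383
vertex -1.597 2.524 -3.654
vertex -1.91 2.36 -3.093
endloop
endfacet
facet normal 0.393 -0.646 -0.654
outer loop
vertex -1.597 2.524 -3.654
vertex -0.989 2.733 -3.495
vertex -1.264 2.23 -3.163
endloop
endfacet
facet normal 0.982 0.167 -0.085
outer loop
vertex -0.989 2.733 -3.495
vertex -1.05 3.28 -3.127
vertex -0.926 2.697 -2.837
endloop
endfacet
facet normal -0.259 0.020 0.966
outer loop
vertex -1.495 2.467 -2.588
vertex -1.363 3.116 -2.566
vertex -1.971 2.907 -2.725
endloop
endfacet
facet normal -0.623 -0.483 0.615
outer loop
vertex -1.495 2.467 -2.588
vertex -1.971 2.907 -2.725
vertex -1.91 2.36 -3.093
endloop
endfacet
facet normal -0.153 -0.934 0.323
outer loop
vertex -1.495 2.467 -2.588
vertex -1.91 2.36 -3.093
vertex -1.264 2.23 -3.163
endloop
endfacet
facet normal 0.503 -0.709 0.494
outer loop
vertex -1.495 2.467 -2.588
vertex -1.264 2.23 -3.163
vertex -0.926 2.697 -2.837
endloop
endfacet
facet normal 0.438 -0.119 0.891
outer loop
vertex -1.495 2.467 -2.588
vertex -0.926 2.697 -2.837
vertex -1.363 3.116 -2.566
endloop
endfacet
facet normal -0.393 0.646 0.654
outer loop
vertex -1.971 2.907 -2.725
vertex -1.363 3.116 -2.566
vertex -1.696 3.41 -3.057
endloop
endfacet
facet normal -0.982 -0.167 0.085
outer loop
vertex -1.91 2.36 -3.093
vertex -1.971 2.907 -2.725
vertex -2.034 2.943 -3.383
endloop
endfacet
facet normal -0.222 -0.896 -0.386
outer loop
vertex -1.264 2.23 -3.163
vertex -1.91 2.36 -3.093
vertex -1.597 2.524 -3.654
endloop
endfacet
facet normal 0.840 -0.531 -0.109
outer loop
vertex -0.926 2.697 -2.837
vertex -1.264 2.23 -3.163
vertex -0.989 2.733 -3.495
endloop
endfacet
facet normal 0.734 0.421 0.533
outer loop
vertex -1.363 3.116 -2.566
vertex -0.926 2.697 -2.837
vertex -1.05 3.28 -3.127
endloop
endfacet
facet normal -0.612 -0.789 0.062
outer loop
vertex 1.987 2.37 -0.514
vertex 1.186 3.046 0.184
vertex 1.154 2.901 -1.983
endloop
endfacet
facet normal 0.636 -0.537 -0.555
outer loop
vertex 1.754 3.674 -2.044
vertex 1.987 2.37 -0.514
vertex 1.154 2.901 -1.983
endloop
endfacet
facet normal -0.612 -0.789 0.062
outer loop
vertex 1.154 2.901 -1.983
vertex 1.186 3.046 0.184
vertex 0.353 3.577 -1.285
endloop
endfacet
facet normal -0.470 0.300 -0.830
outer loop
vertex 0.353 3.577 -1.285
vertex 1.754 3.674 -2.044
vertex 1.154 2.901 -1.983
endloop
endfacet
facet normal 0.470 -0.300 0.830
outer loop
vertex 1.987 2.37 -0.514
vertex 1.786 3.819 0.123
vertex 1.186 3.046 0.184
endloop
endfacet
facet normal 0.636 -0.537 -0.555
outer loop
vertex 2.587 3.143 -0.575
vertex 1.987 2.37 -0.514
vertex 1.754 3.674 -2.044
endloop
endfacet
facet normal 0.470 -0.300 0.830
outer loop
vertex 2.587 3.143 -0.575
vertex 1.786 3.819 0.123
vertex 1.987 2.37 -0.514
endloop
endfacet
facet normal -0.636 0.537 0.555
outer loop
vertex 1.186 3.046 0.184
vertex 1.786 3.819 0.123
vertex 0.353 3.577 -1.285
endloop
endfacet
facet normal -0.470 0.300 -0.830
outer loop
vertex 0.953 4.35 -1.346
vertex 1.754 3.674 -2.044
vertex 0.353 3.577 -1.285
endloop
endfacet
facet normal -0.636 0.537 0.555
outer loop
vertex 0.353 3.577 -1.285
vertex 1.786 3.819 0.123
vertex 0.953 4.35 -1.346
endloop
endfacet
facet normal 0.612 0.789 -0.062
outer loop
vertex 0.953 4.35 -1.346
vertex 2.587 3.143 -0.575
vertex 1.754 3.674 -2.044
endloop
endfacet
facet normal 0.612 0.789 -0.062
outer loop
vertex 1.786 3.819 0.123
vertex 2.587 3.143 -0.575
vertex 0.953 4.35 -1.346
endloop
endfacet

endsolid


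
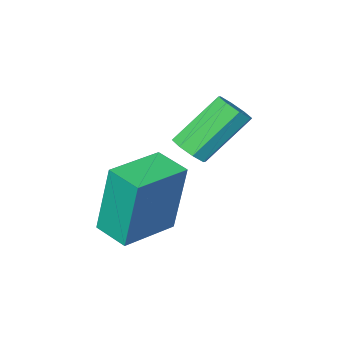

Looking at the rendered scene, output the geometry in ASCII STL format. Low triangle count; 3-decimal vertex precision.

solid 
facet normal 0.709 -0.066 -0.702
outer loop
vertex 0.388 3.637 -0.091
vertex 0.075 3.857 -0.428
vertex 0.421 4.026 -0.094
endloop
endfacet
facet normal 0.699 -0.054 0.713
outer loop
vertex 0.388 3.637 -0.091
vertex 0.421 4.026 -0.094
vertex -0.762 3.742 1.045
endloop
endfacet
facet normal 0.699 -0.056 0.713
outer loop
vertex -0.762 3.742 1.045
vertex 0.421 4.026 -0.094
vertex -0.729 4.131 1.043
endloop
endfacet
facet normal -0.710 0.064 0.701
outer loop
vertex -0.762 3.742 1.045
vertex -0.729 4.131 1.043
vertex -1.075 3.963 0.708
endloop
endfacet
facet normal 0.709 -0.064 -0.702
outer loop
vertex 0.421 4.026 -0.094
vertex 0.075 3.857 -0.428
vertex 0.251 4.316 -0.292
endloop
endfacet
facet normal 0.554 0.666 0.499
outer loop
vertex 0.421 4.026 -0.094
vertex 0.251 4.316 -0.292
vertex -0.729 4.131 1.043
endloop
endfacet
facet normal 0.554 0.666 0.499
outer loop
vertex -0.729 4.131 1.043
vertex 0.251 4.316 -0.292
vertex -0.898 4.421 0.844
endloop
endfacet
facet normal -0.711 0.067 0.700
outer loop
vertex -0.729 4.131 1.043
vertex -0.898 4.421 0.844
vertex -1.075 3.963 0.708
endloop
endfacet
facet normal 0.711 -0.065 -0.700
outer loop
vertex 0.251 4.316 -0.292
vertex 0.075 3.857 -0.428
vertex -0.022 4.337 -0.571
endloop
endfacet
facet normal 0.084 0.996 -0.007
outer loop
vertex 0.251 4.316 -0.292
vertex -0.022 4.337 -0.571
vertex -0.898 4.421 0.844
endloop
endfacet
facet normal 0.086 0.996 -0.006
outer loop
vertex -0.898 4.421 0.844
vertex -0.022 4.337 -0.571
vertex -1.171 4.443 0.566
endloop
endfacet
facet normal -0.709 0.066 0.702
outer loop
vertex -0.898 4.421 0.844
vertex -1.171 4.443 0.566
vertex -1.075 3.963 0.708
endloop
endfacet
facet normal 0.709 -0.066 -0.702
outer loop
vertex -0.022 4.337 -0.571
vertex 0.075 3.857 -0.428
vertex -0.238 4.078 -0.765
endloop
endfacet
facet normal -0.435 0.743 -0.508
outer loop
vertex -0.022 4.337 -0.571
vertex -0.238 4.078 -0.765
vertex -1.171 4.443 0.566
endloop
endfacet
facet normal -0.434 0.744 -0.508
outer loop
vertex -1.171 4.443 0.566
vertex -0.238 4.078 -0.765
vertex -1.388 4.183 0.371
endloop
endfacet
facet normal -0.709 0.066 0.702
outer loop
vertex -1.171 4.443 0.566
vertex -1.388 4.183 0.371
vertex -1.075 3.963 0.708
endloop
endfacet
facet normal 0.710 -0.064 -0.701
outer loop
vertex -0.238 4.078 -0.765
vertex 0.075 3.857 -0.428
vertex -0.271 3.689 -0.763
endloop
endfacet
facet normal -0.699 0.056 -0.713
outer loop
vertex -0.238 4.078 -0.765
vertex -0.271 3.689 -0.763
vertex -1.388 4.183 0.371
endloop
endfacet
facet normal -0.700 0.054 -0.713
outer loop
vertex -1.388 4.183 0.371
vertex -0.271 3.689 -0.763
vertex -1.421 3.794 0.374
endloop
endfacet
facet normal -0.709 0.066 0.702
outer loop
vertex -1.388 4.183 0.371
vertex -1.421 3.794 0.374
vertex -1.075 3.963 0.708
endloop
endfacet
facet normal 0.711 -0.067 -0.700
outer loop
vertex -0.271 3.689 -0.763
vertex 0.075 3.857 -0.428
vertex -0.102 3.399 -0.564
endloop
endfacet
facet normal -0.554 -0.666 -0.499
outer loop
vertex -0.271 3.689 -0.763
vertex -0.102 3.399 -0.564
vertex -1.421 3.794 0.374
endloop
endfacet
facet normal -0.554 -0.666 -0.499
outer loop
vertex -1.421 3.794 0.374
vertex -0.102 3.399 -0.564
vertex -1.251 3.504 0.572
endloop
endfacet
facet normal -0.709 0.064 0.702
outer loop
vertex -1.421 3.794 0.374
vertex -1.251 3.504 0.572
vertex -1.075 3.963 0.708
endloop
endfacet
facet normal 0.709 -0.066 -0.702
outer loop
vertex -0.102 3.399 -0.564
vertex 0.075 3.857 -0.428
vertex 0.171 3.377 -0.286
endloop
endfacet
facet normal -0.086 -0.996 0.005
outer loop
vertex -0.102 3.399 -0.564
vertex 0.171 3.377 -0.286
vertex -1.251 3.504 0.572
endloop
endfacet
facet normal -0.084 -0.996 0.008
outer loop
vertex -1.251 3.504 0.572
vertex 0.171 3.377 -0.286
vertex -0.978 3.483 0.851
endloop
endfacet
facet normal -0.711 0.065 0.700
outer loop
vertex -1.251 3.504 0.572
vertex -0.978 3.483 0.851
vertex -1.075 3.963 0.708
endloop
endfacet
facet normal 0.709 -0.066 -0.702
outer loop
vertex 0.171 3.377 -0.286
vertex 0.075 3.857 -0.428
vertex 0.388 3.637 -0.091
endloop
endfacet
facet normal 0.434 -0.744 0.508
outer loop
vertex 0.171 3.377 -0.286
vertex 0.388 3.637 -0.091
vertex -0.978 3.483 0.851
endloop
endfacet
facet normal 0.435 -0.743 0.509
outer loop
vertex -0.978 3.483 0.851
vertex 0.388 3.637 -0.091
vertex -0.762 3.742 1.045
endloop
endfacet
facet normal -0.709 0.066 0.702
outer loop
vertex -0.978 3.483 0.851
vertex -0.762 3.742 1.045
vertex -1.075 3.963 0.708
endloop
endfacet
facet normal -0.966 -0.251 -0.066
outer loop
vertex 0.582 3.366 -0.587
vertex 0.355 4.277 -0.732
vertex 0.787 3.1 -2.589
endloop
endfacet
facet normal 0.238 -0.959 0.152
outer loop
vertex 2.265 3.483 -2.488
vertex 0.582 3.366 -0.587
vertex 0.787 3.1 -2.589
endloop
endfacet
facet normal -0.966 -0.250 -0.066
outer loop
vertex 0.787 3.1 -2.589
vertex 0.355 4.277 -0.732
vertex 0.561 4.011 -2.734
endloop
endfacet
facet normal 0.102 -0.132 -0.986
outer loop
vertex 0.561 4.011 -2.734
vertex 2.265 3.483 -2.488
vertex 0.787 3.1 -2.589
endloop
endfacet
facet normal -0.102 0.132 0.986
outer loop
vertex 0.582 3.366 -0.587
vertex 1.833 4.66 -0.631
vertex 0.355 4.277 -0.732
endloop
endfacet
facet normal 0.238 -0.959 0.152
outer loop
vertex 2.059 3.749 -0.486
vertex 0.582 3.366 -0.587
vertex 2.265 3.483 -2.488
endloop
endfacet
facet normal -0.102 0.132 0.986
outer loop
vertex 2.059 3.749 -0.486
vertex 1.833 4.66 -0.631
vertex 0.582 3.366 -0.587
endloop
endfacet
facet normal -0.238 0.959 -0.152
outer loop
vertex 0.355 4.277 -0.732
vertex 1.833 4.66 -0.631
vertex 0.561 4.011 -2.734
endloop
endfacet
facet normal 0.102 -0.132 -0.986
outer loop
vertex 2.038 4.394 -2.633
vertex 2.265 3.483 -2.488
vertex 0.561 4.011 -2.734
endloop
endfacet
facet normal -0.238 0.959 -0.152
outer loop
vertex 0.561 4.011 -2.734
vertex 1.833 4.66 -0.631
vertex 2.038 4.394 -2.633
endloop
endfacet
facet normal 0.966 0.251 0.066
outer loop
vertex 2.038 4.394 -2.633
vertex 2.059 3.749 -0.486
vertex 2.265 3.483 -2.488
endloop
endfacet
facet normal 0.966 0.250 0.066
outer loop
vertex 1.833 4.66 -0.631
vertex 2.059 3.749 -0.486
vertex 2.038 4.394 -2.633
endloop
endfacet

endsolid


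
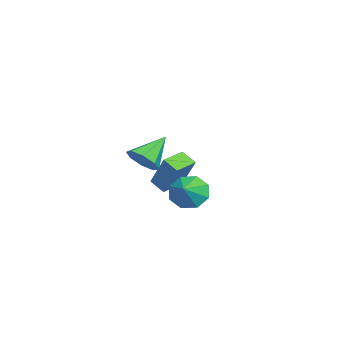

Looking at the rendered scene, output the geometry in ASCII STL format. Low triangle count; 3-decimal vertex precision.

solid 
facet normal -0.812 0.569 0.130
outer loop
vertex -3.65 0.239 -0.524
vertex -2.828 1.007 1.249
vertex -3.247 0.924 -1.007
endloop
endfacet
facet normal -0.391 -0.366 -0.845
outer loop
vertex -2.232 0.213 -1.169
vertex -3.65 0.239 -0.524
vertex -3.247 0.924 -1.007
endloop
endfacet
facet normal -0.812 0.568 0.130
outer loop
vertex -3.247 0.924 -1.007
vertex -2.828 1.007 1.249
vertex -2.426 1.692 0.766
endloop
endfacet
facet normal 0.433 0.737 -0.520
outer loop
vertex -2.426 1.692 0.766
vertex -2.232 0.213 -1.169
vertex -3.247 0.924 -1.007
endloop
endfacet
facet normal -0.433 -0.736 0.520
outer loop
vertex -3.65 0.239 -0.524
vertex -1.813 0.296 1.087
vertex -2.828 1.007 1.249
endloop
endfacet
facet normal -0.391 -0.366 -0.845
outer loop
vertex -2.634 -0.472 -0.686
vertex -3.65 0.239 -0.524
vertex -2.232 0.213 -1.169
endloop
endfacet
facet normal -0.433 -0.737 0.520
outer loop
vertex -2.634 -0.472 -0.686
vertex -1.813 0.296 1.087
vertex -3.65 0.239 -0.524
endloop
endfacet
facet normal 0.391 0.366 0.844
outer loop
vertex -2.828 1.007 1.249
vertex -1.813 0.296 1.087
vertex -2.426 1.692 0.766
endloop
endfacet
facet normal 0.433 0.737 -0.520
outer loop
vertex -1.41 0.981 0.604
vertex -2.232 0.213 -1.169
vertex -2.426 1.692 0.766
endloop
endfacet
facet normal 0.391 0.366 0.845
outer loop
vertex -2.426 1.692 0.766
vertex -1.813 0.296 1.087
vertex -1.41 0.981 0.604
endloop
endfacet
facet normal 0.812 -0.569 -0.130
outer loop
vertex -1.41 0.981 0.604
vertex -2.634 -0.472 -0.686
vertex -2.232 0.213 -1.169
endloop
endfacet
facet normal 0.812 -0.569 -0.130
outer loop
vertex -1.813 0.296 1.087
vertex -2.634 -0.472 -0.686
vertex -1.41 0.981 0.604
endloop
endfacet
facet normal 0.631 -0.481 -0.608
outer loop
vertex 3.894 0.349 3.595
vertex 3.242 0.199 3.037
vertex 3.828 0.834 3.143
endloop
endfacet
facet normal 0.436 0.645 0.628
outer loop
vertex 3.894 0.349 3.595
vertex 3.828 0.834 3.143
vertex 2.138 1.041 4.103
endloop
endfacet
facet normal 0.631 -0.481 -0.609
outer loop
vertex 3.828 0.834 3.143
vertex 3.242 0.199 3.037
vertex 3.419 0.947 2.63
endloop
endfacet
facet normal 0.167 0.982 0.083
outer loop
vertex 3.828 0.834 3.143
vertex 3.419 0.947 2.63
vertex 2.138 1.041 4.103
endloop
endfacet
facet normal 0.632 -0.480 -0.608
outer loop
vertex 3.419 0.947 2.63
vertex 3.242 0.199 3.037
vertex 2.907 0.622 2.355
endloop
endfacet
facet normal -0.353 0.863 -0.362
outer loop
vertex 3.419 0.947 2.63
vertex 2.907 0.622 2.355
vertex 2.138 1.041 4.103
endloop
endfacet
facet normal 0.631 -0.481 -0.608
outer loop
vertex 2.907 0.622 2.355
vertex 3.242 0.199 3.037
vertex 2.591 0.05 2.48
endloop
endfacet
facet normal -0.821 0.356 -0.446
outer loop
vertex 2.907 0.622 2.355
vertex 2.591 0.05 2.48
vertex 2.138 1.041 4.103
endloop
endfacet
facet normal 0.631 -0.481 -0.609
outer loop
vertex 2.591 0.05 2.48
vertex 3.242 0.199 3.037
vertex 2.657 -0.435 2.932
endloop
endfacet
facet normal -0.963 -0.243 -0.120
outer loop
vertex 2.591 0.05 2.48
vertex 2.657 -0.435 2.932
vertex 2.138 1.041 4.103
endloop
endfacet
facet normal 0.630 -0.481 -0.609
outer loop
vertex 2.657 -0.435 2.932
vertex 3.242 0.199 3.037
vertex 3.066 -0.549 3.445
endloop
endfacet
facet normal -0.694 -0.581 0.425
outer loop
vertex 2.657 -0.435 2.932
vertex 3.066 -0.549 3.445
vertex 2.138 1.041 4.103
endloop
endfacet
facet normal 0.632 -0.480 -0.608
outer loop
vertex 3.066 -0.549 3.445
vertex 3.242 0.199 3.037
vertex 3.578 -0.224 3.72
endloop
endfacet
facet normal -0.174 -0.462 0.870
outer loop
vertex 3.066 -0.549 3.445
vertex 3.578 -0.224 3.72
vertex 2.138 1.041 4.103
endloop
endfacet
facet normal 0.631 -0.481 -0.608
outer loop
vertex 3.578 -0.224 3.72
vertex 3.242 0.199 3.037
vertex 3.894 0.349 3.595
endloop
endfacet
facet normal 0.294 0.046 0.955
outer loop
vertex 3.578 -0.224 3.72
vertex 3.894 0.349 3.595
vertex 2.138 1.041 4.103
endloop
endfacet
facet normal -0.850 0.080 -0.521
outer loop
vertex 2.033 2.433 -0.171
vertex 1.554 1.977 0.54
vertex 1.765 2.902 0.338
endloop
endfacet
facet normal 0.818 0.568 -0.093
outer loop
vertex 2.033 2.433 -0.171
vertex 1.765 2.902 0.338
vertex 2.566 1.883 1.16
endloop
endfacet
facet normal -0.849 0.080 -0.522
outer loop
vertex 1.765 2.902 0.338
vertex 1.554 1.977 0.54
vertex 1.373 2.83 0.965
endloop
endfacet
facet normal 0.524 0.745 0.413
outer loop
vertex 1.765 2.902 0.338
vertex 1.373 2.83 0.965
vertex 2.566 1.883 1.16
endloop
endfacet
facet normal -0.850 0.079 -0.521
outer loop
vertex 1.373 2.83 0.965
vertex 1.554 1.977 0.54
vertex 1.088 2.258 1.343
endloop
endfacet
facet normal 0.223 0.458 0.861
outer loop
vertex 1.373 2.83 0.965
vertex 1.088 2.258 1.343
vertex 2.566 1.883 1.16
endloop
endfacet
facet normal -0.850 0.080 -0.521
outer loop
vertex 1.088 2.258 1.343
vertex 1.554 1.977 0.54
vertex 1.076 1.522 1.25
endloop
endfacet
facet normal 0.090 -0.126 0.988
outer loop
vertex 1.088 2.258 1.343
vertex 1.076 1.522 1.25
vertex 2.566 1.883 1.16
endloop
endfacet
facet normal -0.850 0.079 -0.521
outer loop
vertex 1.076 1.522 1.25
vertex 1.554 1.977 0.54
vertex 1.344 1.052 0.742
endloop
endfacet
facet normal 0.204 -0.663 0.721
outer loop
vertex 1.076 1.522 1.25
vertex 1.344 1.052 0.742
vertex 2.566 1.883 1.16
endloop
endfacet
facet normal -0.850 0.079 -0.521
outer loop
vertex 1.344 1.052 0.742
vertex 1.554 1.977 0.54
vertex 1.735 1.124 0.115
endloop
endfacet
facet normal 0.498 -0.840 0.214
outer loop
vertex 1.344 1.052 0.742
vertex 1.735 1.124 0.115
vertex 2.566 1.883 1.16
endloop
endfacet
facet normal -0.850 0.079 -0.521
outer loop
vertex 1.735 1.124 0.115
vertex 1.554 1.977 0.54
vertex 2.02 1.696 -0.263
endloop
endfacet
facet normal 0.800 -0.553 -0.234
outer loop
vertex 1.735 1.124 0.115
vertex 2.02 1.696 -0.263
vertex 2.566 1.883 1.16
endloop
endfacet
facet normal -0.850 0.080 -0.521
outer loop
vertex 2.02 1.696 -0.263
vertex 1.554 1.977 0.54
vertex 2.033 2.433 -0.171
endloop
endfacet
facet normal 0.932 0.029 -0.361
outer loop
vertex 2.02 1.696 -0.263
vertex 2.033 2.433 -0.171
vertex 2.566 1.883 1.16
endloop
endfacet

endsolid


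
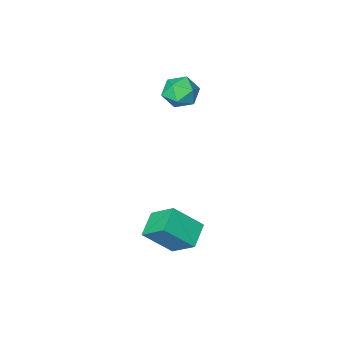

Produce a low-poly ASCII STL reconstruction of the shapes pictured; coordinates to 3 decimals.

solid 
facet normal 0.054 0.999 0.009
outer loop
vertex -2.455 -1.285 2.064
vertex -2.4 -1.297 3.062
vertex -1.565 -1.337 2.514
endloop
endfacet
facet normal 0.340 0.733 -0.588
outer loop
vertex -2.455 -1.285 2.064
vertex -1.565 -1.337 2.514
vertex -1.75 -1.897 1.709
endloop
endfacet
facet normal -0.161 0.350 -0.923
outer loop
vertex -2.455 -1.285 2.064
vertex -1.75 -1.897 1.709
vertex -2.699 -2.204 1.758
endloop
endfacet
facet normal -0.757 0.378 -0.532
outer loop
vertex -2.455 -1.285 2.064
vertex -2.699 -2.204 1.758
vertex -3.101 -1.833 2.594
endloop
endfacet
facet normal -0.625 0.779 0.044
outer loop
vertex -2.455 -1.285 2.064
vertex -3.101 -1.833 2.594
vertex -2.4 -1.297 3.062
endloop
endfacet
facet normal 0.868 0.291 -0.402
outer loop
vertex -1.75 -1.897 1.709
vertex -1.565 -1.337 2.514
vertex -1.259 -2.287 2.486
endloop
endfacet
facet normal 0.405 0.720 0.564
outer loop
vertex -1.565 -1.337 2.514
vertex -2.4 -1.297 3.062
vertex -1.661 -1.916 3.322
endloop
endfacet
facet normal -0.694 0.365 0.621
outer loop
vertex -2.4 -1.297 3.062
vertex -3.101 -1.833 2.594
vertex -2.61 -2.223 3.371
endloop
endfacet
facet normal -0.907 -0.283 -0.311
outer loop
vertex -3.101 -1.833 2.594
vertex -2.699 -2.204 1.758
vertex -2.795 -2.783 2.566
endloop
endfacet
facet normal 0.057 -0.328 -0.943
outer loop
vertex -2.699 -2.204 1.758
vertex -1.75 -1.897 1.709
vertex -1.96 -2.823 2.018
endloop
endfacet
facet normal 0.757 -0.378 0.532
outer loop
vertex -1.905 -2.835 3.016
vertex -1.259 -2.287 2.486
vertex -1.661 -1.916 3.322
endloop
endfacet
facet normal 0.161 -0.350 0.923
outer loop
vertex -1.905 -2.835 3.016
vertex -1.661 -1.916 3.322
vertex -2.61 -2.223 3.371
endloop
endfacet
facet normal -0.340 -0.733 0.588
outer loop
vertex -1.905 -2.835 3.016
vertex -2.61 -2.223 3.371
vertex -2.795 -2.783 2.566
endloop
endfacet
facet normal -0.054 -0.999 -0.009
outer loop
vertex -1.905 -2.835 3.016
vertex -2.795 -2.783 2.566
vertex -1.96 -2.823 2.018
endloop
endfacet
facet normal 0.625 -0.779 -0.044
outer loop
vertex -1.905 -2.835 3.016
vertex -1.96 -2.823 2.018
vertex -1.259 -2.287 2.486
endloop
endfacet
facet normal 0.907 0.283 0.311
outer loop
vertex -1.661 -1.916 3.322
vertex -1.259 -2.287 2.486
vertex -1.565 -1.337 2.514
endloop
endfacet
facet normal -0.057 0.328 0.943
outer loop
vertex -2.61 -2.223 3.371
vertex -1.661 -1.916 3.322
vertex -2.4 -1.297 3.062
endloop
endfacet
facet normal -0.868 -0.291 0.402
outer loop
vertex -2.795 -2.783 2.566
vertex -2.61 -2.223 3.371
vertex -3.101 -1.833 2.594
endloop
endfacet
facet normal -0.405 -0.720 -0.564
outer loop
vertex -1.96 -2.823 2.018
vertex -2.795 -2.783 2.566
vertex -2.699 -2.204 1.758
endloop
endfacet
facet normal 0.694 -0.365 -0.621
outer loop
vertex -1.259 -2.287 2.486
vertex -1.96 -2.823 2.018
vertex -1.75 -1.897 1.709
endloop
endfacet
facet normal -0.698 -0.599 0.391
outer loop
vertex 1.369 3.422 -0.58
vertex 0.146 4.034 -1.826
vertex 1.824 2.211 -1.622
endloop
endfacet
facet normal 0.661 -0.331 0.673
outer loop
vertex 2.774 3.026 -2.154
vertex 1.369 3.422 -0.58
vertex 1.824 2.211 -1.622
endloop
endfacet
facet normal -0.698 -0.599 0.392
outer loop
vertex 1.824 2.211 -1.622
vertex 0.146 4.034 -1.826
vertex 0.601 2.823 -2.867
endloop
endfacet
facet normal 0.274 -0.729 -0.627
outer loop
vertex 0.601 2.823 -2.867
vertex 2.774 3.026 -2.154
vertex 1.824 2.211 -1.622
endloop
endfacet
facet normal -0.274 0.729 0.627
outer loop
vertex 1.369 3.422 -0.58
vertex 1.096 4.849 -2.358
vertex 0.146 4.034 -1.826
endloop
endfacet
facet normal 0.661 -0.330 0.673
outer loop
vertex 2.319 4.237 -1.113
vertex 1.369 3.422 -0.58
vertex 2.774 3.026 -2.154
endloop
endfacet
facet normal -0.274 0.729 0.627
outer loop
vertex 2.319 4.237 -1.113
vertex 1.096 4.849 -2.358
vertex 1.369 3.422 -0.58
endloop
endfacet
facet normal -0.661 0.331 -0.674
outer loop
vertex 0.146 4.034 -1.826
vertex 1.096 4.849 -2.358
vertex 0.601 2.823 -2.867
endloop
endfacet
facet normal 0.274 -0.729 -0.627
outer loop
vertex 1.551 3.638 -3.4
vertex 2.774 3.026 -2.154
vertex 0.601 2.823 -2.867
endloop
endfacet
facet normal -0.661 0.331 -0.673
outer loop
vertex 0.601 2.823 -2.867
vertex 1.096 4.849 -2.358
vertex 1.551 3.638 -3.4
endloop
endfacet
facet normal 0.699 0.599 -0.391
outer loop
vertex 1.551 3.638 -3.4
vertex 2.319 4.237 -1.113
vertex 2.774 3.026 -2.154
endloop
endfacet
facet normal 0.698 0.599 -0.391
outer loop
vertex 1.096 4.849 -2.358
vertex 2.319 4.237 -1.113
vertex 1.551 3.638 -3.4
endloop
endfacet

endsolid


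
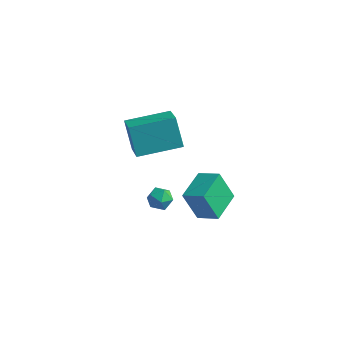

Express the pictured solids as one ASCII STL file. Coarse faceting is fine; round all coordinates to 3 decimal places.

solid 
facet normal -0.913 0.015 -0.408
outer loop
vertex 1.075 -4.227 3.821
vertex 1.032 -2.695 3.975
vertex 1.703 -4.068 2.424
endloop
endfacet
facet normal 0.028 -0.995 -0.101
outer loop
vertex 2.688 -4.085 2.865
vertex 1.075 -4.227 3.821
vertex 1.703 -4.068 2.424
endloop
endfacet
facet normal -0.913 0.015 -0.409
outer loop
vertex 1.703 -4.068 2.424
vertex 1.032 -2.695 3.975
vertex 1.66 -2.537 2.578
endloop
endfacet
facet normal 0.408 0.103 -0.907
outer loop
vertex 1.66 -2.537 2.578
vertex 2.688 -4.085 2.865
vertex 1.703 -4.068 2.424
endloop
endfacet
facet normal -0.408 -0.103 0.907
outer loop
vertex 1.075 -4.227 3.821
vertex 2.017 -2.712 4.416
vertex 1.032 -2.695 3.975
endloop
endfacet
facet normal 0.028 -0.995 -0.100
outer loop
vertex 2.06 -4.243 4.262
vertex 1.075 -4.227 3.821
vertex 2.688 -4.085 2.865
endloop
endfacet
facet normal -0.408 -0.103 0.907
outer loop
vertex 2.06 -4.243 4.262
vertex 2.017 -2.712 4.416
vertex 1.075 -4.227 3.821
endloop
endfacet
facet normal -0.028 0.995 0.100
outer loop
vertex 1.032 -2.695 3.975
vertex 2.017 -2.712 4.416
vertex 1.66 -2.537 2.578
endloop
endfacet
facet normal 0.408 0.103 -0.907
outer loop
vertex 2.645 -2.553 3.019
vertex 2.688 -4.085 2.865
vertex 1.66 -2.537 2.578
endloop
endfacet
facet normal -0.029 0.995 0.100
outer loop
vertex 1.66 -2.537 2.578
vertex 2.017 -2.712 4.416
vertex 2.645 -2.553 3.019
endloop
endfacet
facet normal 0.913 -0.015 0.409
outer loop
vertex 2.645 -2.553 3.019
vertex 2.06 -4.243 4.262
vertex 2.688 -4.085 2.865
endloop
endfacet
facet normal 0.913 -0.015 0.408
outer loop
vertex 2.017 -2.712 4.416
vertex 2.06 -4.243 4.262
vertex 2.645 -2.553 3.019
endloop
endfacet
facet normal -0.887 0.459 -0.047
outer loop
vertex -1.684 -1.194 -0.259
vertex -1.98 -1.749 -0.089
vertex -1.787 -1.329 0.37
endloop
endfacet
facet normal -0.372 0.918 0.136
outer loop
vertex -1.684 -1.194 -0.259
vertex -1.787 -1.329 0.37
vertex -1.219 -1.071 0.181
endloop
endfacet
facet normal 0.118 0.917 -0.381
outer loop
vertex -1.684 -1.194 -0.259
vertex -1.219 -1.071 0.181
vertex -1.062 -1.331 -0.396
endloop
endfacet
facet normal -0.094 0.458 -0.884
outer loop
vertex -1.684 -1.194 -0.259
vertex -1.062 -1.331 -0.396
vertex -1.532 -1.75 -0.563
endloop
endfacet
facet normal -0.715 0.174 -0.677
outer loop
vertex -1.684 -1.194 -0.259
vertex -1.532 -1.75 -0.563
vertex -1.98 -1.749 -0.089
endloop
endfacet
facet normal -0.064 0.677 0.733
outer loop
vertex -1.219 -1.071 0.181
vertex -1.787 -1.329 0.37
vertex -1.228 -1.55 0.623
endloop
endfacet
facet normal -0.897 -0.066 0.437
outer loop
vertex -1.787 -1.329 0.37
vertex -1.98 -1.749 -0.089
vertex -1.698 -1.969 0.456
endloop
endfacet
facet normal -0.618 -0.527 -0.583
outer loop
vertex -1.98 -1.749 -0.089
vertex -1.532 -1.75 -0.563
vertex -1.541 -2.229 -0.121
endloop
endfacet
facet normal 0.388 -0.069 -0.919
outer loop
vertex -1.532 -1.75 -0.563
vertex -1.062 -1.331 -0.396
vertex -0.973 -1.971 -0.31
endloop
endfacet
facet normal 0.730 0.675 -0.105
outer loop
vertex -1.062 -1.331 -0.396
vertex -1.219 -1.071 0.181
vertex -0.78 -1.551 0.149
endloop
endfacet
facet normal 0.094 -0.458 0.884
outer loop
vertex -1.076 -2.106 0.319
vertex -1.228 -1.55 0.623
vertex -1.698 -1.969 0.456
endloop
endfacet
facet normal -0.118 -0.917 0.381
outer loop
vertex -1.076 -2.106 0.319
vertex -1.698 -1.969 0.456
vertex -1.541 -2.229 -0.121
endloop
endfacet
facet normal 0.372 -0.918 -0.136
outer loop
vertex -1.076 -2.106 0.319
vertex -1.541 -2.229 -0.121
vertex -0.973 -1.971 -0.31
endloop
endfacet
facet normal 0.887 -0.459 0.047
outer loop
vertex -1.076 -2.106 0.319
vertex -0.973 -1.971 -0.31
vertex -0.78 -1.551 0.149
endloop
endfacet
facet normal 0.715 -0.174 0.677
outer loop
vertex -1.076 -2.106 0.319
vertex -0.78 -1.551 0.149
vertex -1.228 -1.55 0.623
endloop
endfacet
facet normal -0.388 0.069 0.919
outer loop
vertex -1.698 -1.969 0.456
vertex -1.228 -1.55 0.623
vertex -1.787 -1.329 0.37
endloop
endfacet
facet normal -0.730 -0.675 0.105
outer loop
vertex -1.541 -2.229 -0.121
vertex -1.698 -1.969 0.456
vertex -1.98 -1.749 -0.089
endloop
endfacet
facet normal 0.064 -0.677 -0.733
outer loop
vertex -0.973 -1.971 -0.31
vertex -1.541 -2.229 -0.121
vertex -1.532 -1.75 -0.563
endloop
endfacet
facet normal 0.897 0.066 -0.437
outer loop
vertex -0.78 -1.551 0.149
vertex -0.973 -1.971 -0.31
vertex -1.062 -1.331 -0.396
endloop
endfacet
facet normal 0.618 0.527 0.583
outer loop
vertex -1.228 -1.55 0.623
vertex -0.78 -1.551 0.149
vertex -1.219 -1.071 0.181
endloop
endfacet
facet normal -0.420 0.323 0.848
outer loop
vertex -3.673 -0.29 2.934
vertex -2.069 1.118 3.192
vertex -4.603 0.939 2.005
endloop
endfacet
facet normal -0.746 -0.655 -0.120
outer loop
vertex -3.931 0.422 0.648
vertex -3.673 -0.29 2.934
vertex -4.603 0.939 2.005
endloop
endfacet
facet normal -0.420 0.324 0.848
outer loop
vertex -4.603 0.939 2.005
vertex -2.069 1.118 3.192
vertex -2.999 2.347 2.262
endloop
endfacet
facet normal -0.517 0.683 -0.516
outer loop
vertex -2.999 2.347 2.262
vertex -3.931 0.422 0.648
vertex -4.603 0.939 2.005
endloop
endfacet
facet normal 0.517 -0.683 0.516
outer loop
vertex -3.673 -0.29 2.934
vertex -1.397 0.601 1.835
vertex -2.069 1.118 3.192
endloop
endfacet
facet normal -0.746 -0.655 -0.120
outer loop
vertex -3.001 -0.807 1.578
vertex -3.673 -0.29 2.934
vertex -3.931 0.422 0.648
endloop
endfacet
facet normal 0.517 -0.683 0.516
outer loop
vertex -3.001 -0.807 1.578
vertex -1.397 0.601 1.835
vertex -3.673 -0.29 2.934
endloop
endfacet
facet normal 0.746 0.655 0.120
outer loop
vertex -2.069 1.118 3.192
vertex -1.397 0.601 1.835
vertex -2.999 2.347 2.262
endloop
endfacet
facet normal -0.517 0.683 -0.516
outer loop
vertex -2.327 1.83 0.906
vertex -3.931 0.422 0.648
vertex -2.999 2.347 2.262
endloop
endfacet
facet normal 0.746 0.655 0.120
outer loop
vertex -2.999 2.347 2.262
vertex -1.397 0.601 1.835
vertex -2.327 1.83 0.906
endloop
endfacet
facet normal 0.420 -0.323 -0.848
outer loop
vertex -2.327 1.83 0.906
vertex -3.001 -0.807 1.578
vertex -3.931 0.422 0.648
endloop
endfacet
facet normal 0.420 -0.323 -0.848
outer loop
vertex -1.397 0.601 1.835
vertex -3.001 -0.807 1.578
vertex -2.327 1.83 0.906
endloop
endfacet

endsolid


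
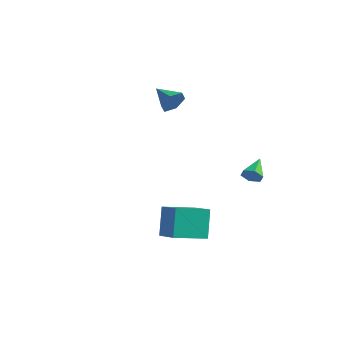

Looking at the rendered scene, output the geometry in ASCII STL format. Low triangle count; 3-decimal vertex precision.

solid 
facet normal 0.926 -0.169 -0.338
outer loop
vertex -2.466 1.849 0.611
vertex -2.738 1.54 0.02
vertex -2.606 2.247 0.028
endloop
endfacet
facet normal -0.108 0.809 0.578
outer loop
vertex -2.466 1.849 0.611
vertex -2.606 2.247 0.028
vertex -3.942 1.76 0.46
endloop
endfacet
facet normal 0.926 -0.169 -0.338
outer loop
vertex -2.606 2.247 0.028
vertex -2.738 1.54 0.02
vertex -2.878 1.939 -0.563
endloop
endfacet
facet normal -0.405 0.874 -0.269
outer loop
vertex -2.606 2.247 0.028
vertex -2.878 1.939 -0.563
vertex -3.942 1.76 0.46
endloop
endfacet
facet normal 0.925 -0.170 -0.339
outer loop
vertex -2.878 1.939 -0.563
vertex -2.738 1.54 0.02
vertex -3.011 1.231 -0.57
endloop
endfacet
facet normal -0.698 0.138 -0.702
outer loop
vertex -2.878 1.939 -0.563
vertex -3.011 1.231 -0.57
vertex -3.942 1.76 0.46
endloop
endfacet
facet normal 0.925 -0.170 -0.339
outer loop
vertex -3.011 1.231 -0.57
vertex -2.738 1.54 0.02
vertex -2.871 0.832 0.012
endloop
endfacet
facet normal -0.693 -0.661 -0.287
outer loop
vertex -3.011 1.231 -0.57
vertex -2.871 0.832 0.012
vertex -3.942 1.76 0.46
endloop
endfacet
facet normal 0.925 -0.170 -0.339
outer loop
vertex -2.871 0.832 0.012
vertex -2.738 1.54 0.02
vertex -2.598 1.141 0.603
endloop
endfacet
facet normal -0.395 -0.727 0.562
outer loop
vertex -2.871 0.832 0.012
vertex -2.598 1.141 0.603
vertex -3.942 1.76 0.46
endloop
endfacet
facet normal 0.926 -0.169 -0.338
outer loop
vertex -2.598 1.141 0.603
vertex -2.738 1.54 0.02
vertex -2.466 1.849 0.611
endloop
endfacet
facet normal -0.102 0.008 0.995
outer loop
vertex -2.598 1.141 0.603
vertex -2.466 1.849 0.611
vertex -3.942 1.76 0.46
endloop
endfacet
facet normal 0.290 -0.864 -0.411
outer loop
vertex 3.286 0.212 -2.522
vertex 3.022 -0.06 -2.137
vertex 2.769 0.073 -2.595
endloop
endfacet
facet normal -0.091 0.708 -0.700
outer loop
vertex 3.286 0.212 -2.522
vertex 2.769 0.073 -2.595
vertex 2.658 1.02 -1.623
endloop
endfacet
facet normal 0.290 -0.864 -0.411
outer loop
vertex 2.769 0.073 -2.595
vertex 3.022 -0.06 -2.137
vertex 2.505 -0.199 -2.21
endloop
endfacet
facet normal -0.872 0.297 -0.389
outer loop
vertex 2.769 0.073 -2.595
vertex 2.505 -0.199 -2.21
vertex 2.658 1.02 -1.623
endloop
endfacet
facet normal 0.290 -0.864 -0.411
outer loop
vertex 2.505 -0.199 -2.21
vertex 3.022 -0.06 -2.137
vertex 2.758 -0.332 -1.752
endloop
endfacet
facet normal -0.883 -0.109 0.456
outer loop
vertex 2.505 -0.199 -2.21
vertex 2.758 -0.332 -1.752
vertex 2.658 1.02 -1.623
endloop
endfacet
facet normal 0.291 -0.864 -0.411
outer loop
vertex 2.758 -0.332 -1.752
vertex 3.022 -0.06 -2.137
vertex 3.274 -0.193 -1.679
endloop
endfacet
facet normal -0.112 -0.103 0.988
outer loop
vertex 2.758 -0.332 -1.752
vertex 3.274 -0.193 -1.679
vertex 2.658 1.02 -1.623
endloop
endfacet
facet normal 0.292 -0.864 -0.411
outer loop
vertex 3.274 -0.193 -1.679
vertex 3.022 -0.06 -2.137
vertex 3.538 0.079 -2.063
endloop
endfacet
facet normal 0.668 0.308 0.677
outer loop
vertex 3.274 -0.193 -1.679
vertex 3.538 0.079 -2.063
vertex 2.658 1.02 -1.623
endloop
endfacet
facet normal 0.292 -0.864 -0.410
outer loop
vertex 3.538 0.079 -2.063
vertex 3.022 -0.06 -2.137
vertex 3.286 0.212 -2.522
endloop
endfacet
facet normal 0.680 0.714 -0.167
outer loop
vertex 3.538 0.079 -2.063
vertex 3.286 0.212 -2.522
vertex 2.658 1.02 -1.623
endloop
endfacet
facet normal -0.861 0.325 -0.391
outer loop
vertex 1.089 -3.958 -3.018
vertex 1.838 -2.525 -3.475
vertex 1.472 -4.595 -4.39
endloop
endfacet
facet normal -0.446 -0.853 0.271
outer loop
vertex 2.582 -5.015 -3.885
vertex 1.089 -3.958 -3.018
vertex 1.472 -4.595 -4.39
endloop
endfacet
facet normal -0.861 0.325 -0.391
outer loop
vertex 1.472 -4.595 -4.39
vertex 1.838 -2.525 -3.475
vertex 2.22 -3.163 -4.847
endloop
endfacet
facet normal 0.245 -0.409 -0.879
outer loop
vertex 2.22 -3.163 -4.847
vertex 2.582 -5.015 -3.885
vertex 1.472 -4.595 -4.39
endloop
endfacet
facet normal -0.245 0.409 0.879
outer loop
vertex 1.089 -3.958 -3.018
vertex 2.948 -2.945 -2.97
vertex 1.838 -2.525 -3.475
endloop
endfacet
facet normal -0.445 -0.853 0.273
outer loop
vertex 2.2 -4.377 -2.513
vertex 1.089 -3.958 -3.018
vertex 2.582 -5.015 -3.885
endloop
endfacet
facet normal -0.245 0.409 0.879
outer loop
vertex 2.2 -4.377 -2.513
vertex 2.948 -2.945 -2.97
vertex 1.089 -3.958 -3.018
endloop
endfacet
facet normal 0.446 0.852 -0.272
outer loop
vertex 1.838 -2.525 -3.475
vertex 2.948 -2.945 -2.97
vertex 2.22 -3.163 -4.847
endloop
endfacet
facet normal 0.245 -0.409 -0.879
outer loop
vertex 3.331 -3.582 -4.342
vertex 2.582 -5.015 -3.885
vertex 2.22 -3.163 -4.847
endloop
endfacet
facet normal 0.445 0.853 -0.272
outer loop
vertex 2.22 -3.163 -4.847
vertex 2.948 -2.945 -2.97
vertex 3.331 -3.582 -4.342
endloop
endfacet
facet normal 0.861 -0.325 0.391
outer loop
vertex 3.331 -3.582 -4.342
vertex 2.2 -4.377 -2.513
vertex 2.582 -5.015 -3.885
endloop
endfacet
facet normal 0.861 -0.325 0.391
outer loop
vertex 2.948 -2.945 -2.97
vertex 2.2 -4.377 -2.513
vertex 3.331 -3.582 -4.342
endloop
endfacet

endsolid
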